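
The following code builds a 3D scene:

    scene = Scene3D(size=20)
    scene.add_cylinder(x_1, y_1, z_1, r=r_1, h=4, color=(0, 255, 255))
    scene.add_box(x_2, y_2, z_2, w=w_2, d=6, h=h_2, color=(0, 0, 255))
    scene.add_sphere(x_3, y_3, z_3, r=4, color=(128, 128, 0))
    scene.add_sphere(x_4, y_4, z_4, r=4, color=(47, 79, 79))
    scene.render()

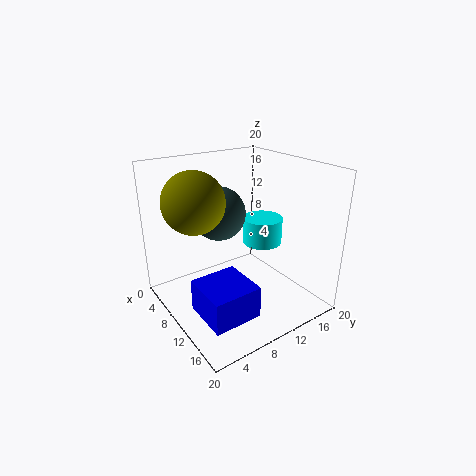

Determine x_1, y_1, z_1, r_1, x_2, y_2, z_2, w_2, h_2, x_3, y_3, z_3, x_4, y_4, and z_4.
x_1 = 8, y_1 = 16, z_1 = 7, r_1 = 3, x_2 = 13, y_2 = 1, z_2 = 4, w_2 = 6, h_2 = 4, x_3 = 9, y_3 = 4, z_3 = 16, x_4 = 5, y_4 = 10, z_4 = 12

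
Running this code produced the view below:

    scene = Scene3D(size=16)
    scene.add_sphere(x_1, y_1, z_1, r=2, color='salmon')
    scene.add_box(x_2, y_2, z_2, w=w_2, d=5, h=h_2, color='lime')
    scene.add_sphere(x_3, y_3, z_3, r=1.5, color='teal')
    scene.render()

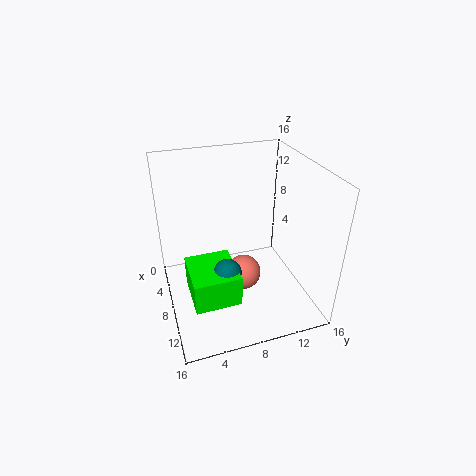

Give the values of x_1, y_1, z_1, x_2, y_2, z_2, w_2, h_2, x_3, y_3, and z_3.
x_1 = 8.5; y_1 = 8.5; z_1 = 3.5; x_2 = 7; y_2 = 2; z_2 = 2.5; w_2 = 5.5; h_2 = 3.5; x_3 = 10.5; y_3 = 6; z_3 = 5.5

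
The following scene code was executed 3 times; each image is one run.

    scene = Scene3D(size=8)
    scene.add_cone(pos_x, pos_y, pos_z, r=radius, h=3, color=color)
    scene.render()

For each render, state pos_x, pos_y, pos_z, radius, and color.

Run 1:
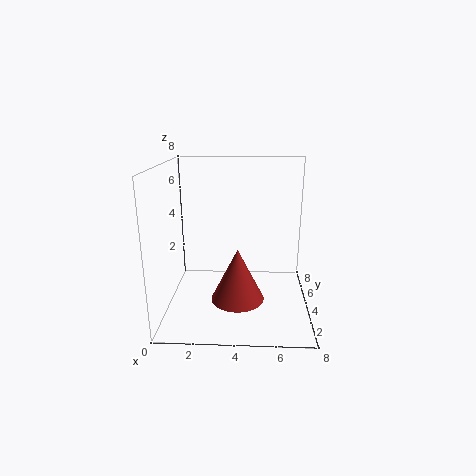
pos_x = 4, pos_y = 3.5, pos_z = 0.5, radius = 1.5, color = 'brown'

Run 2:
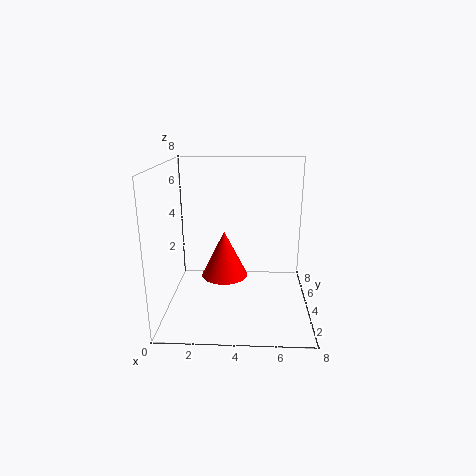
pos_x = 3, pos_y = 6.5, pos_z = 0.5, radius = 1.5, color = 'red'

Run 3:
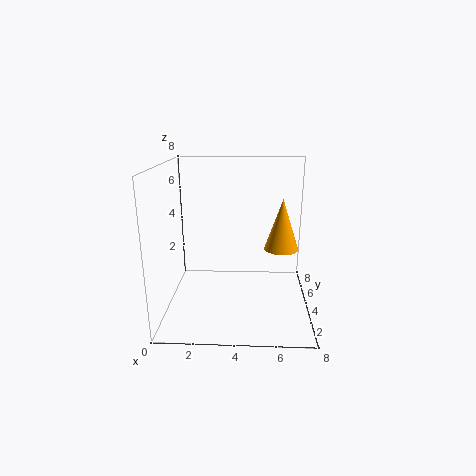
pos_x = 6.5, pos_y = 5, pos_z = 3, radius = 1, color = 'orange'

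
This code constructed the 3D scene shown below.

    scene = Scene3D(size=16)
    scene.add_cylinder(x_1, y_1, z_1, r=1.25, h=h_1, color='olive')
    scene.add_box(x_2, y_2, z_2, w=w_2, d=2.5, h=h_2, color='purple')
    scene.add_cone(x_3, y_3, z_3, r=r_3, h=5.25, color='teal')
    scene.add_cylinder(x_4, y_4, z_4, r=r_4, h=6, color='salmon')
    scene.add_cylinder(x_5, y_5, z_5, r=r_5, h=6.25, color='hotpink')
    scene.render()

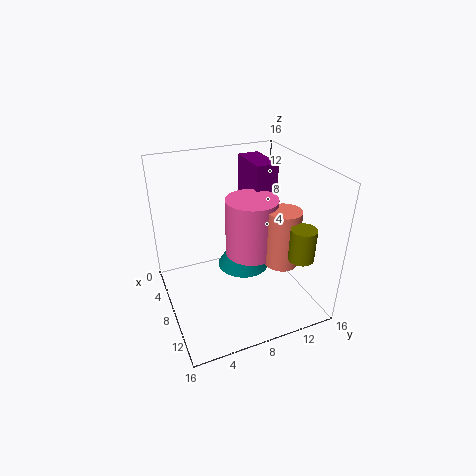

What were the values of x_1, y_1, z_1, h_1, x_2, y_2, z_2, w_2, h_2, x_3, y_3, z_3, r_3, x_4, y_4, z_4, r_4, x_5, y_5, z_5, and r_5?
x_1 = 14.75
y_1 = 11.75
z_1 = 8.5
h_1 = 3.25
x_2 = 2.75
y_2 = 10.25
z_2 = 11
w_2 = 5
h_2 = 4.75
x_3 = 4.5
y_3 = 10.25
z_3 = 1.75
r_3 = 3.25
x_4 = 12
y_4 = 11.25
z_4 = 6.5
r_4 = 1.75
x_5 = 9.25
y_5 = 9
z_5 = 6.75
r_5 = 2.75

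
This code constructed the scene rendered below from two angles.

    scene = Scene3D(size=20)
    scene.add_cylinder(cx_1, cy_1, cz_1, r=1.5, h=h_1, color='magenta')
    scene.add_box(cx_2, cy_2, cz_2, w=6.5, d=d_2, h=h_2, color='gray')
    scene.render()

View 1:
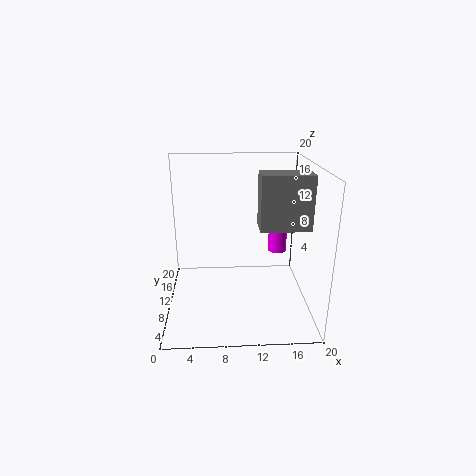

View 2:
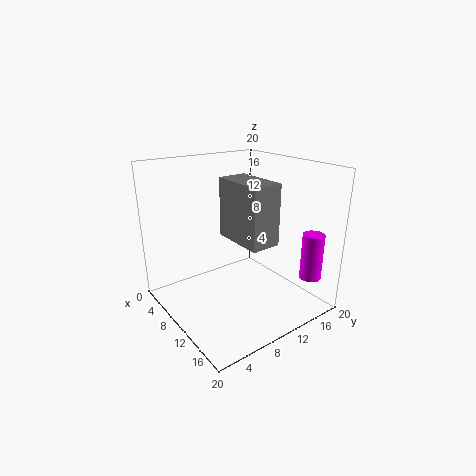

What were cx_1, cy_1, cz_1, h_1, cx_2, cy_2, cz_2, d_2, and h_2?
cx_1 = 17, cy_1 = 17.5, cz_1 = 4.5, h_1 = 6.5, cx_2 = 12.5, cy_2 = 5.5, cz_2 = 12.5, d_2 = 3.5, h_2 = 7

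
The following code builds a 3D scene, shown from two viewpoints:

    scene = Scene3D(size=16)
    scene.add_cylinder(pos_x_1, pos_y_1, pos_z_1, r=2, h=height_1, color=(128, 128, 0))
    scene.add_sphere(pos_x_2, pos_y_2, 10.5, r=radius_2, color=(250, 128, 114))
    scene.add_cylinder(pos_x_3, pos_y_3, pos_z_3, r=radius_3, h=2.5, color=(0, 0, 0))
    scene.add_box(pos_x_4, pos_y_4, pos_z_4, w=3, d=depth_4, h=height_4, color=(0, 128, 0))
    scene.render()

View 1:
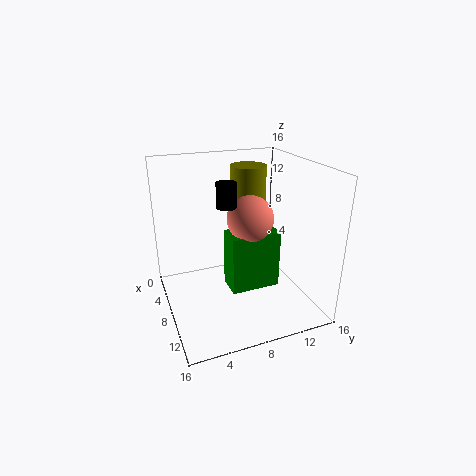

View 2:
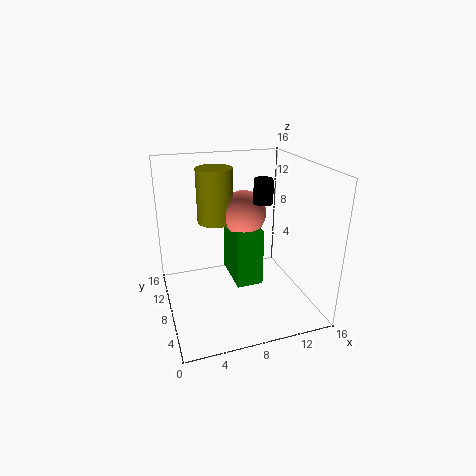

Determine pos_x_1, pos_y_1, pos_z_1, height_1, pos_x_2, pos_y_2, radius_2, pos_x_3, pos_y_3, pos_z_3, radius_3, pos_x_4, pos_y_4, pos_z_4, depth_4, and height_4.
pos_x_1 = 6, pos_y_1 = 10, pos_z_1 = 9.5, height_1 = 6, pos_x_2 = 9, pos_y_2 = 9, radius_2 = 2.5, pos_x_3 = 10, pos_y_3 = 6, pos_z_3 = 12.5, radius_3 = 1, pos_x_4 = 7.5, pos_y_4 = 6.5, pos_z_4 = 2.5, depth_4 = 5.5, height_4 = 6.5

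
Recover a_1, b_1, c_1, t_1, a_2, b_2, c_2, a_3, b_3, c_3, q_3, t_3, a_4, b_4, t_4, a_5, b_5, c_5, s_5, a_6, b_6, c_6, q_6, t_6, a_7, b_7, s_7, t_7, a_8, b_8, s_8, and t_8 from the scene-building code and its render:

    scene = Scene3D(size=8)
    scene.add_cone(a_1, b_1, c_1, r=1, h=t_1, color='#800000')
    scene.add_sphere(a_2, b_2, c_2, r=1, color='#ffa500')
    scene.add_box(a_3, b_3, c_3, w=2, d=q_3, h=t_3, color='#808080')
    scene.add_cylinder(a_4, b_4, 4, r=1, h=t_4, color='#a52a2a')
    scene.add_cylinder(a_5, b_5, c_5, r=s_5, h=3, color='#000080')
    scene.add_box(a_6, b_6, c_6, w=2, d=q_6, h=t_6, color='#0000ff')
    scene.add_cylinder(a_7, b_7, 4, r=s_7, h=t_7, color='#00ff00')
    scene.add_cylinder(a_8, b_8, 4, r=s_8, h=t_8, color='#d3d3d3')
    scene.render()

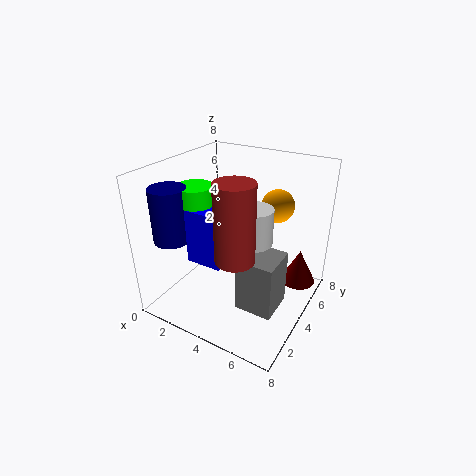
a_1 = 7
b_1 = 6
c_1 = 1
t_1 = 2
a_2 = 5
b_2 = 7
c_2 = 5
a_3 = 5
b_3 = 2
c_3 = 1
q_3 = 2
t_3 = 3
a_4 = 5
b_4 = 2
t_4 = 4
a_5 = 1
b_5 = 2
c_5 = 4
s_5 = 1
a_6 = 2
b_6 = 2
c_6 = 3
q_6 = 3
t_6 = 3
a_7 = 2
b_7 = 3
s_7 = 1
t_7 = 3
a_8 = 5
b_8 = 4
s_8 = 1
t_8 = 2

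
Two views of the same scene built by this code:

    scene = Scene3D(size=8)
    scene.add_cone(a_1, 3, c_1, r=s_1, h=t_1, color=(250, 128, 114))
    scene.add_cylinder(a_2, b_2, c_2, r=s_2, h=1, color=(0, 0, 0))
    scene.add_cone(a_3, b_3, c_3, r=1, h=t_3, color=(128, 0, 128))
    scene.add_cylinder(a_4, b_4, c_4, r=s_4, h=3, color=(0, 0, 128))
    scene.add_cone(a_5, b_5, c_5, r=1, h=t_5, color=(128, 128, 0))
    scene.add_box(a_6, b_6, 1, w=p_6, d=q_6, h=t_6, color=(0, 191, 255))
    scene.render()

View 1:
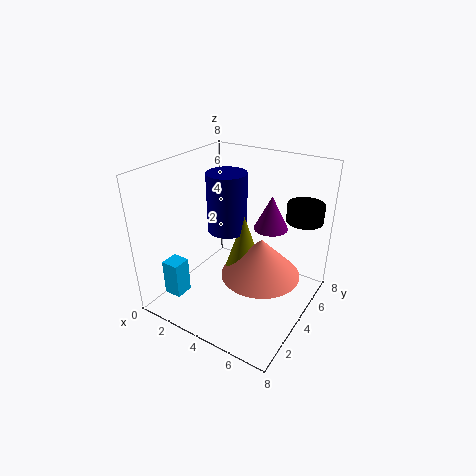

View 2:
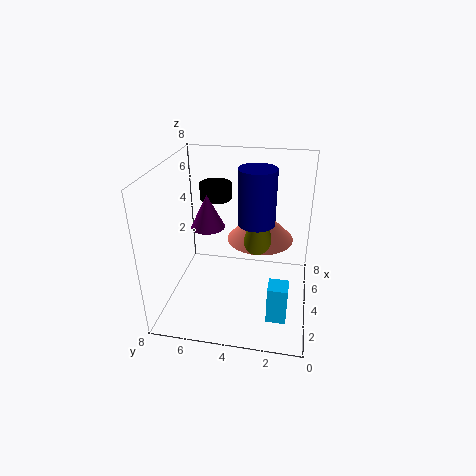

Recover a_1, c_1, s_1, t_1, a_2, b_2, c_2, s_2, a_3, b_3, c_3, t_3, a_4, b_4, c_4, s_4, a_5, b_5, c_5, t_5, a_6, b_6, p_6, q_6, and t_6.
a_1 = 6
c_1 = 3
s_1 = 2
t_1 = 2
a_2 = 7
b_2 = 6
c_2 = 5
s_2 = 1
a_3 = 5
b_3 = 6
c_3 = 4
t_3 = 2
a_4 = 4
b_4 = 3
c_4 = 5
s_4 = 1
a_5 = 5
b_5 = 3
c_5 = 3
t_5 = 3
a_6 = 1
b_6 = 1
p_6 = 1
q_6 = 1
t_6 = 2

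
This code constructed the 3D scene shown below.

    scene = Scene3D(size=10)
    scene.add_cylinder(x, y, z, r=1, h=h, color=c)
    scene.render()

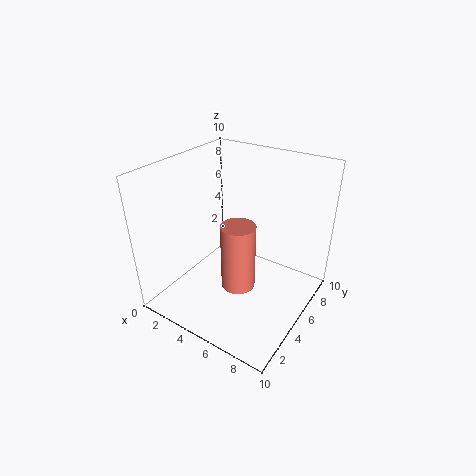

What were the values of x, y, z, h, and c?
x = 7
y = 2
z = 4
h = 4
c = 'salmon'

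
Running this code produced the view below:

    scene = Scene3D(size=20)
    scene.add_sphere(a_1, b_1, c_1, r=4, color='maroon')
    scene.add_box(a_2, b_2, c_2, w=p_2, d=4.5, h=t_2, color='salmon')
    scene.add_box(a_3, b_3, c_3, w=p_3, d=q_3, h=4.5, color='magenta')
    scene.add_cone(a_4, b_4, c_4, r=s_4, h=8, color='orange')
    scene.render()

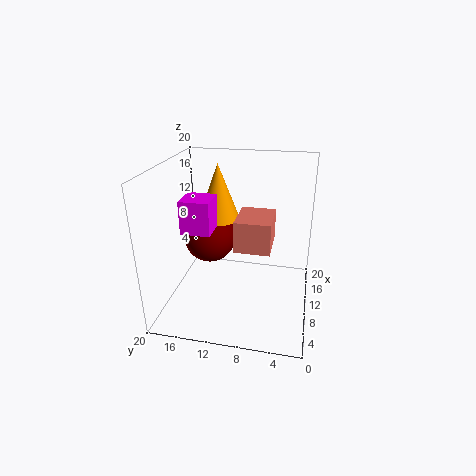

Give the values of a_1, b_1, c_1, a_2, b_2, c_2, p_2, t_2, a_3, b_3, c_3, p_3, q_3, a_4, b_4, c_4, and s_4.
a_1 = 14.5
b_1 = 15.5
c_1 = 7.5
a_2 = 5
b_2 = 5
c_2 = 10.5
p_2 = 5.5
t_2 = 4
a_3 = 6.5
b_3 = 13
c_3 = 11.5
p_3 = 4
q_3 = 4
a_4 = 13
b_4 = 13.5
c_4 = 11.5
s_4 = 3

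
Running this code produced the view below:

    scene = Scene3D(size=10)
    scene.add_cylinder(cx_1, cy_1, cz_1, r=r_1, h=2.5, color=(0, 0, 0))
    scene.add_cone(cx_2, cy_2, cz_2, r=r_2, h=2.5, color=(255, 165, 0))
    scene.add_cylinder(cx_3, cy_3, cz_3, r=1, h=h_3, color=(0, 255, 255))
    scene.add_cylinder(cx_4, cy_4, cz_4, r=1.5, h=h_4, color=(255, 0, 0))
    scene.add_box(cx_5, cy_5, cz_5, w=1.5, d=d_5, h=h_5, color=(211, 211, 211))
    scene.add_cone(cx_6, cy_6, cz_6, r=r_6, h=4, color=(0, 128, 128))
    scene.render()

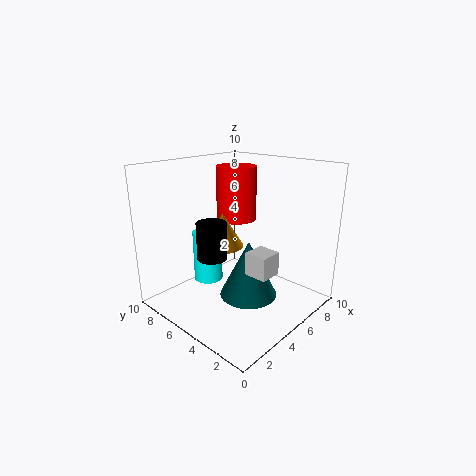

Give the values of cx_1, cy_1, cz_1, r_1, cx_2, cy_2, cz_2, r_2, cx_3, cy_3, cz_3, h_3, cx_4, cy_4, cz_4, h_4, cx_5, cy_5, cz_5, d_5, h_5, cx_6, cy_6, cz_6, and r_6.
cx_1 = 3; cy_1 = 5.5; cz_1 = 4; r_1 = 1; cx_2 = 5; cy_2 = 6.5; cz_2 = 4; r_2 = 1.5; cx_3 = 3.5; cy_3 = 6.5; cz_3 = 2; h_3 = 3.5; cx_4 = 7; cy_4 = 7; cz_4 = 5.5; h_4 = 4; cx_5 = 3.5; cy_5 = 1.5; cz_5 = 3.5; d_5 = 1.5; h_5 = 1.5; cx_6 = 5; cy_6 = 4; cz_6 = 1; r_6 = 2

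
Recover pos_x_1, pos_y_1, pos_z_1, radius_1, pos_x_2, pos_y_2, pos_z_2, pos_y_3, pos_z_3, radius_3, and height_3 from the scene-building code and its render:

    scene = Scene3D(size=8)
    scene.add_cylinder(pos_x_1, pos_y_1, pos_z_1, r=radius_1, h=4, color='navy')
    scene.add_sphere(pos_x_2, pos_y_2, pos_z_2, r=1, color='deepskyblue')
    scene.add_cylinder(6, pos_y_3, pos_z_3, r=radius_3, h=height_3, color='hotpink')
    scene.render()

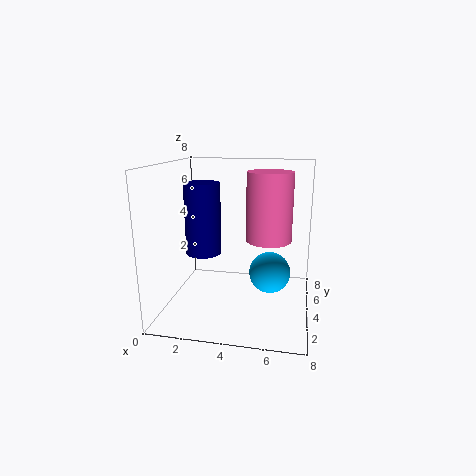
pos_x_1 = 2
pos_y_1 = 4
pos_z_1 = 3
radius_1 = 1
pos_x_2 = 6
pos_y_2 = 2
pos_z_2 = 3
pos_y_3 = 1
pos_z_3 = 5
radius_3 = 1
height_3 = 3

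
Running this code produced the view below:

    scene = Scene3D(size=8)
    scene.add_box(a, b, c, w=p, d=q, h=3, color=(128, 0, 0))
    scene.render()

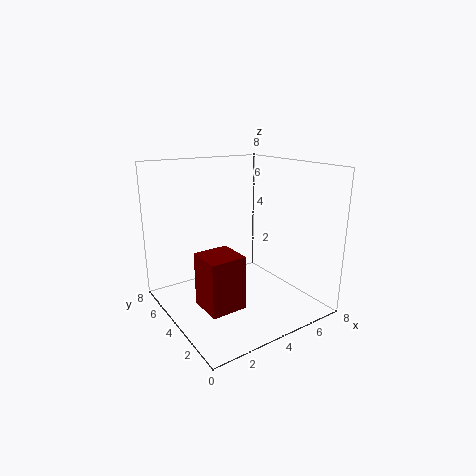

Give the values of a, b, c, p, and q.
a = 1.5, b = 2.5, c = 0.5, p = 2, q = 2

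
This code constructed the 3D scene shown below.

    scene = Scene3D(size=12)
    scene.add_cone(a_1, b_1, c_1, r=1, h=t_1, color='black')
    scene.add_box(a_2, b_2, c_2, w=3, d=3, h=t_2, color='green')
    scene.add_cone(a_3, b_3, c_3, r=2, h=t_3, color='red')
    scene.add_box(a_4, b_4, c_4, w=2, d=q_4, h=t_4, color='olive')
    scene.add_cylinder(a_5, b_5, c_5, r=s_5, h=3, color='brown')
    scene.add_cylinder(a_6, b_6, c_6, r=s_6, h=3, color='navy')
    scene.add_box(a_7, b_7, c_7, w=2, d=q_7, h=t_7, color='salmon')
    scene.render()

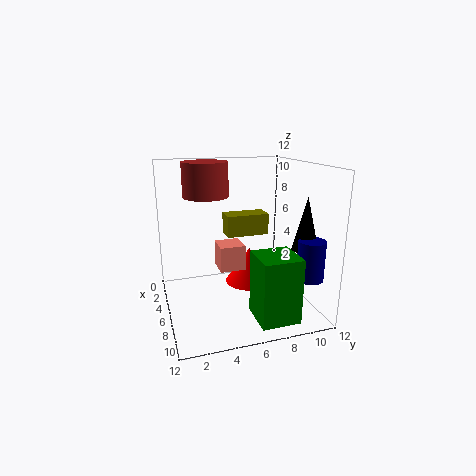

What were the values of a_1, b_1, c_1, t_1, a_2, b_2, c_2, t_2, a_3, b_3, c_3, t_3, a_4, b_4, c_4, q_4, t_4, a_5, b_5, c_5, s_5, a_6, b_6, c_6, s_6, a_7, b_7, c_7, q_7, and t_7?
a_1 = 10
b_1 = 10
c_1 = 6
t_1 = 4
a_2 = 9
b_2 = 6
c_2 = 1
t_2 = 5
a_3 = 6
b_3 = 7
c_3 = 2
t_3 = 3
a_4 = 1
b_4 = 6
c_4 = 5
q_4 = 4
t_4 = 2
a_5 = 3
b_5 = 4
c_5 = 9
s_5 = 2
a_6 = 11
b_6 = 10
c_6 = 4
s_6 = 1
a_7 = 6
b_7 = 4
c_7 = 4
q_7 = 2
t_7 = 2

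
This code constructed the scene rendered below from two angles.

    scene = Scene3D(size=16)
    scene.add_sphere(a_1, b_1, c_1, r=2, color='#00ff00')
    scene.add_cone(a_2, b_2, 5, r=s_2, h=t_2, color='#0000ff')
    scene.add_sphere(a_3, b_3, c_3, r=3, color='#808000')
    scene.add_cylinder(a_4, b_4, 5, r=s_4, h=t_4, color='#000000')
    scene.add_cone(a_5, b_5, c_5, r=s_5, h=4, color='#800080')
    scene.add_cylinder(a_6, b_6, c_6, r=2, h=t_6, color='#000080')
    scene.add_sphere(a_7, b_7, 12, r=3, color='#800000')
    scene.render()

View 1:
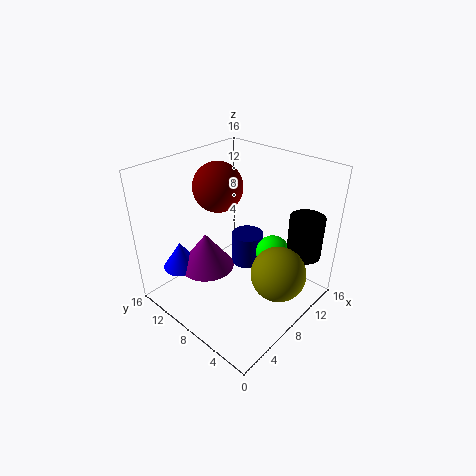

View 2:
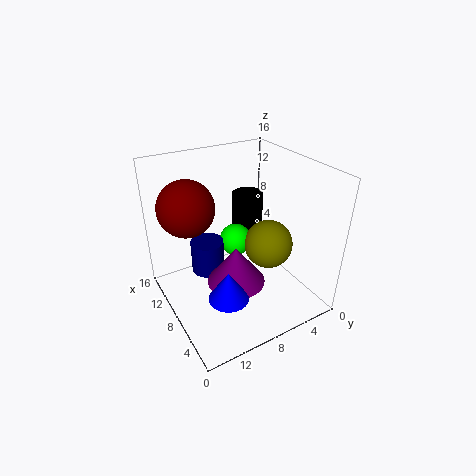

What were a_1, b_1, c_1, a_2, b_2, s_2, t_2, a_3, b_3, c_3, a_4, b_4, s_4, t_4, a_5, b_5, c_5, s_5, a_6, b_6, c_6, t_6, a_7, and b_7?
a_1 = 12, b_1 = 6, c_1 = 5, a_2 = 3, b_2 = 12, s_2 = 2, t_2 = 3, a_3 = 9, b_3 = 3, c_3 = 5, a_4 = 14, b_4 = 3, s_4 = 2, t_4 = 5, a_5 = 5, b_5 = 10, c_5 = 5, s_5 = 3, a_6 = 12, b_6 = 10, c_6 = 2, t_6 = 4, a_7 = 10, b_7 = 13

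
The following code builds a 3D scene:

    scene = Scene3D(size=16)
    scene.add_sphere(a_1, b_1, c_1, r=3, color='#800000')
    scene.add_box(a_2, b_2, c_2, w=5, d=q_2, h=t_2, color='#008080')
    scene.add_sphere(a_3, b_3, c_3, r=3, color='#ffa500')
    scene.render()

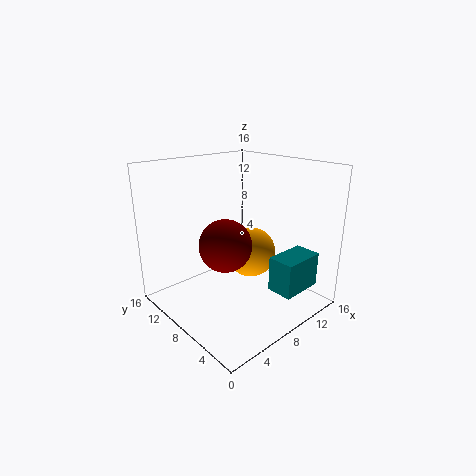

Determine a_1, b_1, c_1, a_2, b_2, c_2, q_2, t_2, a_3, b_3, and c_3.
a_1 = 7; b_1 = 9; c_1 = 7; a_2 = 10; b_2 = 2; c_2 = 2; q_2 = 3; t_2 = 4; a_3 = 11; b_3 = 9; c_3 = 5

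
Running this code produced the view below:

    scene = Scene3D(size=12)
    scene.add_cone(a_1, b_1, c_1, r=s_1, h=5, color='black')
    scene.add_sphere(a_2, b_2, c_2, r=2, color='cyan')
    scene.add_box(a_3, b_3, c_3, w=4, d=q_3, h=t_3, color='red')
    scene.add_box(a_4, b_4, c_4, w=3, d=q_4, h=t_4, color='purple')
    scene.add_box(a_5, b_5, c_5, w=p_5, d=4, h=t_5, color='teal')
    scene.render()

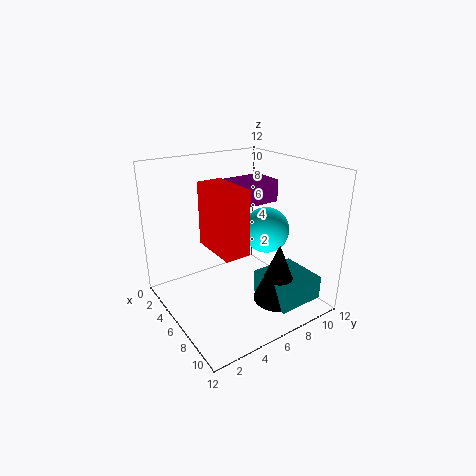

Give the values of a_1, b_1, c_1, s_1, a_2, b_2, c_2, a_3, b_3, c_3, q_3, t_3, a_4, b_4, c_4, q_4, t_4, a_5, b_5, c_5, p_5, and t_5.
a_1 = 9; b_1 = 8; c_1 = 1; s_1 = 2; a_2 = 6; b_2 = 9; c_2 = 6; a_3 = 5; b_3 = 3; c_3 = 6; q_3 = 2; t_3 = 5; a_4 = 2; b_4 = 7; c_4 = 8; q_4 = 4; t_4 = 2; a_5 = 7; b_5 = 7; c_5 = 1; p_5 = 4; t_5 = 2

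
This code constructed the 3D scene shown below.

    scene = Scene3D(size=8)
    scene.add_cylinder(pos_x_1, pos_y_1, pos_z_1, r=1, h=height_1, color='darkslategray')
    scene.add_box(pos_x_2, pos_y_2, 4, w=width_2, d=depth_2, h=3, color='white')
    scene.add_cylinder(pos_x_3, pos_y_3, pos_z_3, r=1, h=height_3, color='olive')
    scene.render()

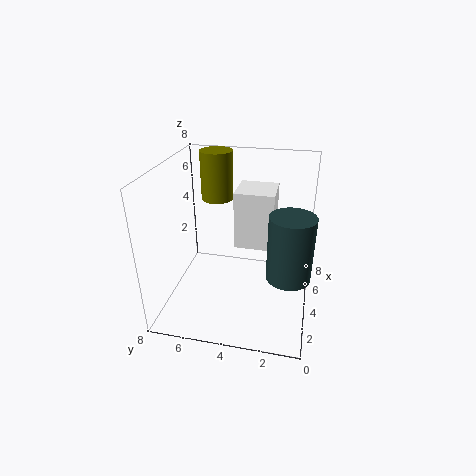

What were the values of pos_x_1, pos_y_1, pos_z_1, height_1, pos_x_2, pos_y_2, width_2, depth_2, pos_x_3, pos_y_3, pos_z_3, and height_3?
pos_x_1 = 1; pos_y_1 = 1; pos_z_1 = 4; height_1 = 3; pos_x_2 = 3; pos_y_2 = 2; width_2 = 2; depth_2 = 2; pos_x_3 = 7; pos_y_3 = 6; pos_z_3 = 5; height_3 = 3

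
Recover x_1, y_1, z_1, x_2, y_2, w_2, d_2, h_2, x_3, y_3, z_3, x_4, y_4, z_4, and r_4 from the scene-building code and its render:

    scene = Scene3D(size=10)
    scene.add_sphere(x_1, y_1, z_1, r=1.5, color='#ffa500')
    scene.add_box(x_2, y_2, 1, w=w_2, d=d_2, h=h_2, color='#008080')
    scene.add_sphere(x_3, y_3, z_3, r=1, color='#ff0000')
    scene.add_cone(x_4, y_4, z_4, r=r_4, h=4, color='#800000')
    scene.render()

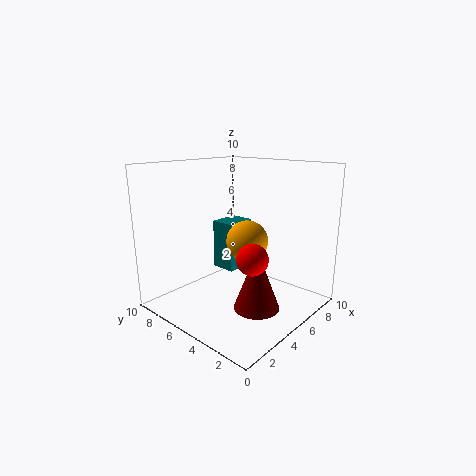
x_1 = 6
y_1 = 5
z_1 = 4.5
x_2 = 7
y_2 = 7.5
w_2 = 2.5
d_2 = 2
h_2 = 4
x_3 = 3.5
y_3 = 2.5
z_3 = 4.5
x_4 = 4
y_4 = 2.5
z_4 = 1
r_4 = 1.5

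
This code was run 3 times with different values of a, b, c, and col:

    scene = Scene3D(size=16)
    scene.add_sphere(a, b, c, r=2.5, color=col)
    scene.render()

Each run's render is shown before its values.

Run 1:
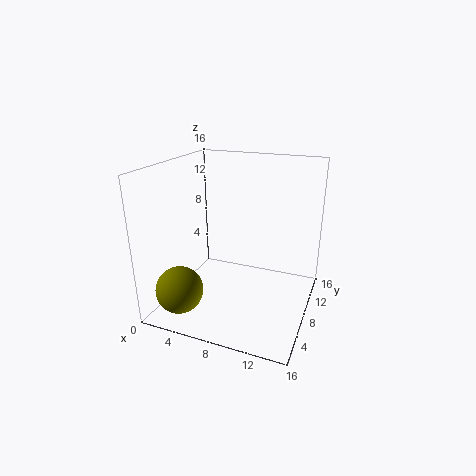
a = 3.5; b = 2.5; c = 3.5; col = 'olive'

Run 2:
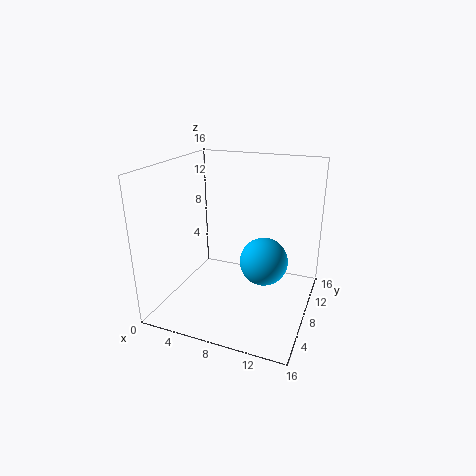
a = 11.5; b = 6.5; c = 6.5; col = 'deepskyblue'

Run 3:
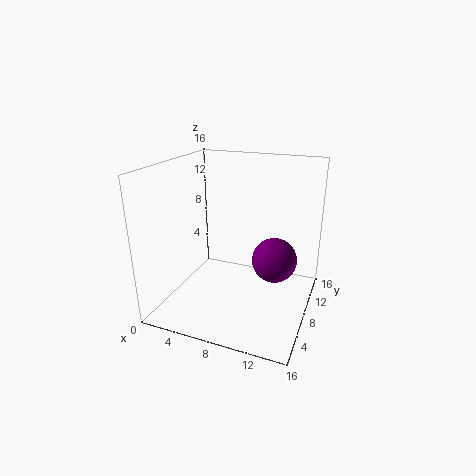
a = 12; b = 9; c = 5.5; col = 'purple'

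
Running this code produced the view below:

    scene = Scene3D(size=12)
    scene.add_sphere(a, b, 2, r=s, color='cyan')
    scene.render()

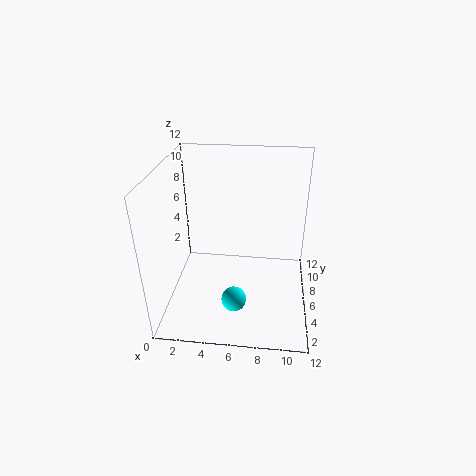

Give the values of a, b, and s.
a = 6
b = 3
s = 1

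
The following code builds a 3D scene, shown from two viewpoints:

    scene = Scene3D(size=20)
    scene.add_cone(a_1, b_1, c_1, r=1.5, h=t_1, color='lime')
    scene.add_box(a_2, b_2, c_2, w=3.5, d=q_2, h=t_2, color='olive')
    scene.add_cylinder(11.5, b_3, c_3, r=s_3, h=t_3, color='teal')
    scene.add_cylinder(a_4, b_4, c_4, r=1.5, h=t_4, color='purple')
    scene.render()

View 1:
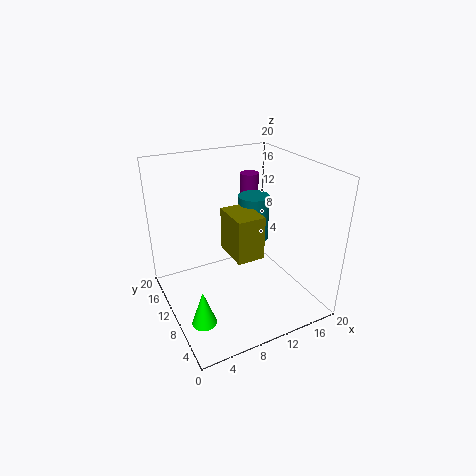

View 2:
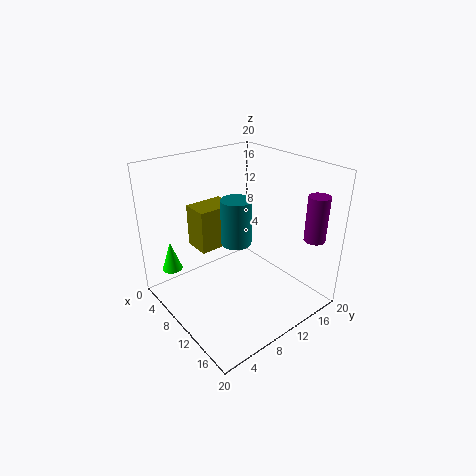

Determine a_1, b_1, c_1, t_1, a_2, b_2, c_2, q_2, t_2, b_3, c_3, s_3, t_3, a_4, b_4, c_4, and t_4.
a_1 = 2, b_1 = 3.5, c_1 = 3.5, t_1 = 4.5, a_2 = 7, b_2 = 4, c_2 = 10, q_2 = 5, t_2 = 5.5, b_3 = 8.5, c_3 = 10.5, s_3 = 2, t_3 = 6, a_4 = 16.5, b_4 = 18.5, c_4 = 9.5, t_4 = 6.5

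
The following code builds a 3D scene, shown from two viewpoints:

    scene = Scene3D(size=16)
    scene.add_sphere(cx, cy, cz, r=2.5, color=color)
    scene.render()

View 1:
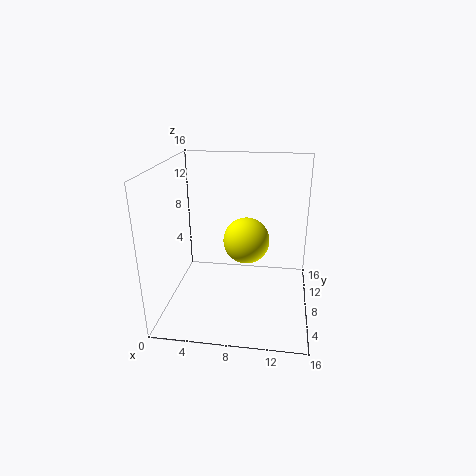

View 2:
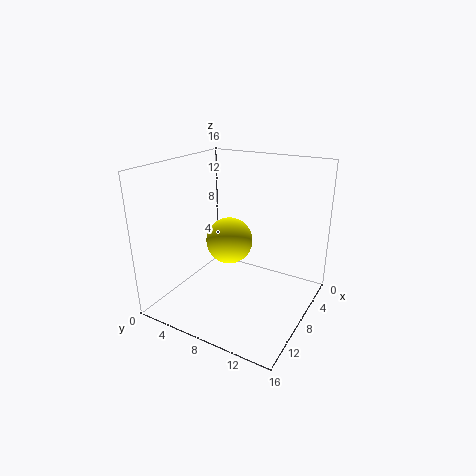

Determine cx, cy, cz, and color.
cx = 9
cy = 7.5
cz = 8
color = 'yellow'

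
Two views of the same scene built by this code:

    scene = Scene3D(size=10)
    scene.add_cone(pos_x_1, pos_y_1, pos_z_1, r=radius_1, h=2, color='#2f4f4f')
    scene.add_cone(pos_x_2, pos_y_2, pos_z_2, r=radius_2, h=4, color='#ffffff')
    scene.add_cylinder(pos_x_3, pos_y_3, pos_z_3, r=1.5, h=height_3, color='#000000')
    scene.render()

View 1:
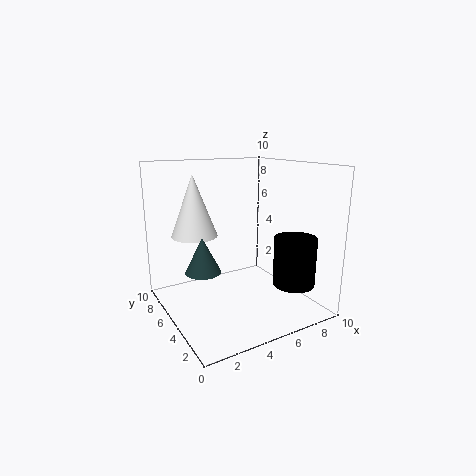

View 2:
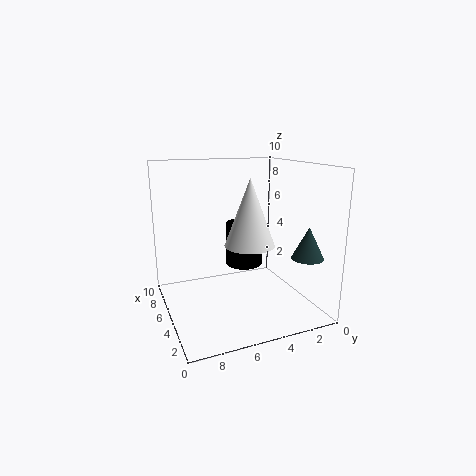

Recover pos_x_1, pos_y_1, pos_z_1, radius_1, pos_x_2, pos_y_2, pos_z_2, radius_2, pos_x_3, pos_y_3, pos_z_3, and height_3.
pos_x_1 = 1, pos_y_1 = 2, pos_z_1 = 4.5, radius_1 = 1, pos_x_2 = 2, pos_y_2 = 5.5, pos_z_2 = 5.5, radius_2 = 1.5, pos_x_3 = 8.5, pos_y_3 = 3, pos_z_3 = 1.5, height_3 = 3.5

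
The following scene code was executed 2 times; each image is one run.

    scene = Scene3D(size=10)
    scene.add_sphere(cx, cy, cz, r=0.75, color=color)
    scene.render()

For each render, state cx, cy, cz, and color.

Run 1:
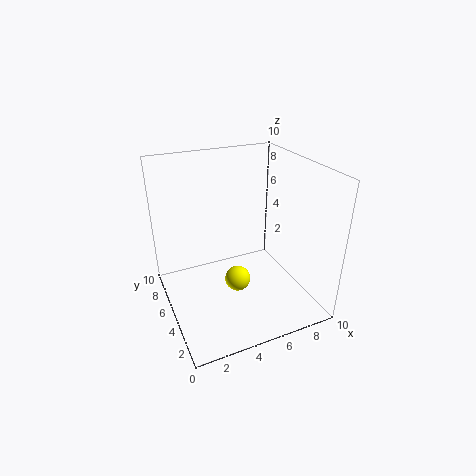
cx = 3.5
cy = 1.75
cz = 4.25
color = 'yellow'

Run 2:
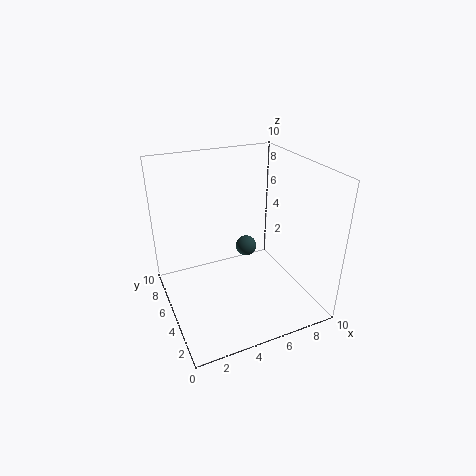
cx = 6
cy = 5.75
cz = 3.75
color = 'darkslategray'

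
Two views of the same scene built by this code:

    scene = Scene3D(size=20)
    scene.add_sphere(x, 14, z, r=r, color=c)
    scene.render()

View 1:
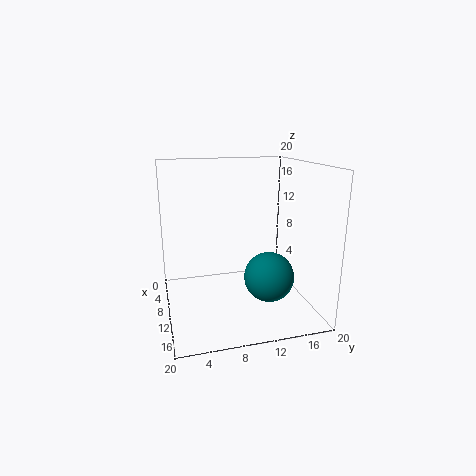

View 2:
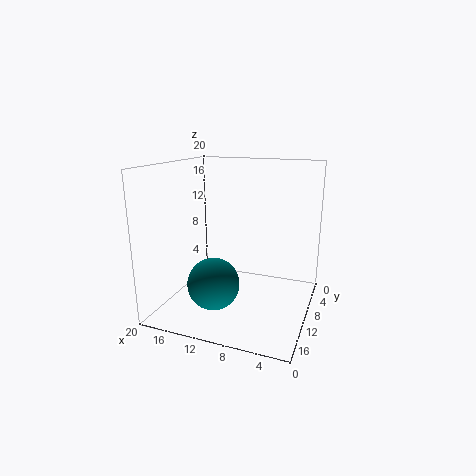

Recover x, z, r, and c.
x = 12; z = 4.5; r = 3.5; c = 'teal'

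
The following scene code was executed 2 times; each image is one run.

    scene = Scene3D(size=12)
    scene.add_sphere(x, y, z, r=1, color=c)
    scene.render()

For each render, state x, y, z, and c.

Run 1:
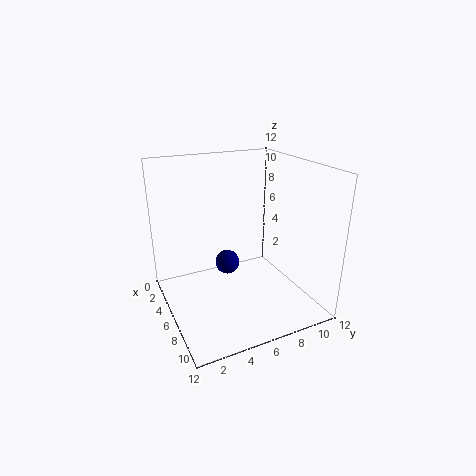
x = 6; y = 5; z = 4; c = 'navy'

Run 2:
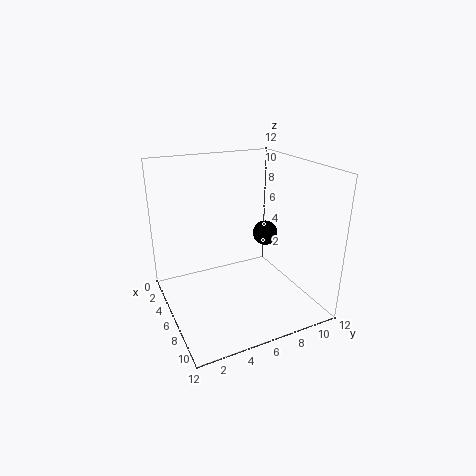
x = 7; y = 8; z = 6.5; c = 'black'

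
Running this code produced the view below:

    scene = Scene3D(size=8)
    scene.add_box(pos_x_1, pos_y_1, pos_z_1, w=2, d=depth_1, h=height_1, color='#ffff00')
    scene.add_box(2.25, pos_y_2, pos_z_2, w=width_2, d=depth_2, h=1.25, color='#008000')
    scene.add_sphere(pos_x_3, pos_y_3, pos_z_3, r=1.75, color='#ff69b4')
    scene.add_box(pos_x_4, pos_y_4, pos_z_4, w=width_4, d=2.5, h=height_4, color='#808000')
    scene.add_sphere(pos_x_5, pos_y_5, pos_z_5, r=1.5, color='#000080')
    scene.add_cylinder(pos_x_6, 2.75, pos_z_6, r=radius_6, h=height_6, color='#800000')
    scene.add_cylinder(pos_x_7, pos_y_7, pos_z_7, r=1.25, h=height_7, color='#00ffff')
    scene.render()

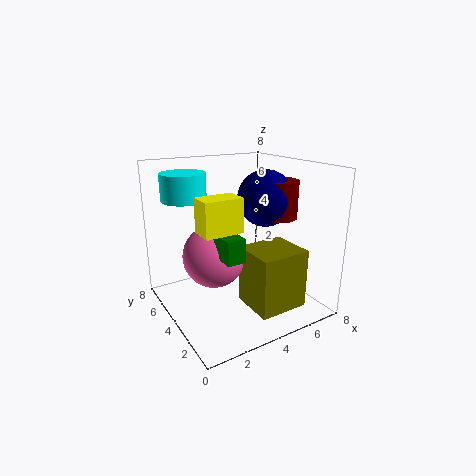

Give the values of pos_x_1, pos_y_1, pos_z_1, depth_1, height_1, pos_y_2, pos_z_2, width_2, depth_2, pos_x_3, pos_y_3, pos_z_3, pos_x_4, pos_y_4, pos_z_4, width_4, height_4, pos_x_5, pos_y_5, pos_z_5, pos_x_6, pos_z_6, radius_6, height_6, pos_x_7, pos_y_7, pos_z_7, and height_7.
pos_x_1 = 1.25, pos_y_1 = 2.25, pos_z_1 = 5, depth_1 = 1.25, height_1 = 1.75, pos_y_2 = 2, pos_z_2 = 3.5, width_2 = 1, depth_2 = 1.75, pos_x_3 = 2.75, pos_y_3 = 4.5, pos_z_3 = 3, pos_x_4 = 3.75, pos_y_4 = 1, pos_z_4 = 0.5, width_4 = 2.75, height_4 = 3.25, pos_x_5 = 5.25, pos_y_5 = 3.25, pos_z_5 = 6.25, pos_x_6 = 5.75, pos_z_6 = 5.25, radius_6 = 1, height_6 = 2, pos_x_7 = 1.75, pos_y_7 = 6, pos_z_7 = 6, height_7 = 1.5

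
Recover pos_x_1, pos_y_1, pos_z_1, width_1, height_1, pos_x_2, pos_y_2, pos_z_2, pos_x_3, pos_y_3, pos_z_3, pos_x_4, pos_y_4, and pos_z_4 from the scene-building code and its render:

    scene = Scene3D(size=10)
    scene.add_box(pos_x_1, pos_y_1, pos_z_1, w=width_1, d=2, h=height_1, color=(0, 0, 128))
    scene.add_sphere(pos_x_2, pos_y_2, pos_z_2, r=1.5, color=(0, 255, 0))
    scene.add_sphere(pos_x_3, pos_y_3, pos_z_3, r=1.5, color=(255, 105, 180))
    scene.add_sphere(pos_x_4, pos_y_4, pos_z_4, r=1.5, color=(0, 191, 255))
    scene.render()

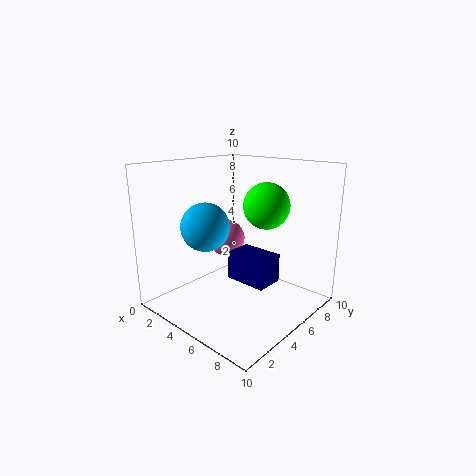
pos_x_1 = 4.5, pos_y_1 = 4.5, pos_z_1 = 2, width_1 = 3, height_1 = 2, pos_x_2 = 7, pos_y_2 = 5.5, pos_z_2 = 7.5, pos_x_3 = 1.5, pos_y_3 = 7.5, pos_z_3 = 3.5, pos_x_4 = 5, pos_y_4 = 2, pos_z_4 = 6.5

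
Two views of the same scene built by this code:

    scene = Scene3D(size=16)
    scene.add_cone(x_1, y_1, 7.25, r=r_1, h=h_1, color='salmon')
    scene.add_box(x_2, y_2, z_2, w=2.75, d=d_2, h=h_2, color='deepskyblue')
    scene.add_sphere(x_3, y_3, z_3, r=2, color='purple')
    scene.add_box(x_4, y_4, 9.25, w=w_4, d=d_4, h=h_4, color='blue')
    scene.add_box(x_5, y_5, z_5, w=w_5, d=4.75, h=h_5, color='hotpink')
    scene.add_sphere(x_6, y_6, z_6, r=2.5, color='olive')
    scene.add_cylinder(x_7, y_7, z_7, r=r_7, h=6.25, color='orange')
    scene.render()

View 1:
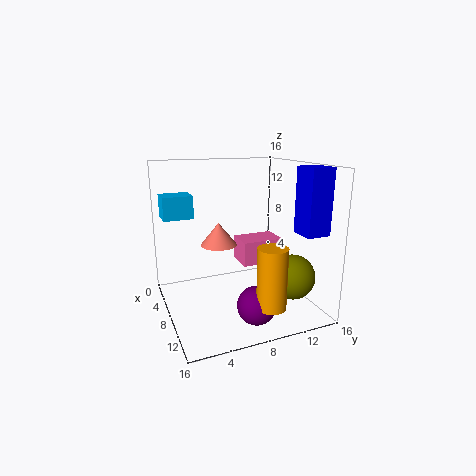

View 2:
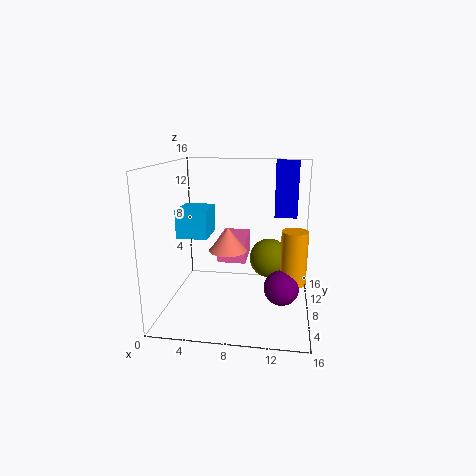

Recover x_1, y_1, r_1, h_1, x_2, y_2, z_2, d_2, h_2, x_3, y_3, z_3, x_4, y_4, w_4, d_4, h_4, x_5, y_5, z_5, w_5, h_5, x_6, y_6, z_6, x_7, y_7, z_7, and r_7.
x_1 = 7.25; y_1 = 6; r_1 = 2; h_1 = 2.5; x_2 = 3.75; y_2 = 0.25; z_2 = 10.25; d_2 = 3.25; h_2 = 2.5; x_3 = 13; y_3 = 8; z_3 = 2.25; x_4 = 11.75; y_4 = 12.75; w_4 = 2.75; d_4 = 2.5; h_4 = 6.75; x_5 = 5.5; y_5 = 8.5; z_5 = 4.75; w_5 = 3.25; h_5 = 2.75; x_6 = 11.25; y_6 = 13.25; z_6 = 3.75; x_7 = 14.25; y_7 = 9; z_7 = 2.5; r_7 = 1.5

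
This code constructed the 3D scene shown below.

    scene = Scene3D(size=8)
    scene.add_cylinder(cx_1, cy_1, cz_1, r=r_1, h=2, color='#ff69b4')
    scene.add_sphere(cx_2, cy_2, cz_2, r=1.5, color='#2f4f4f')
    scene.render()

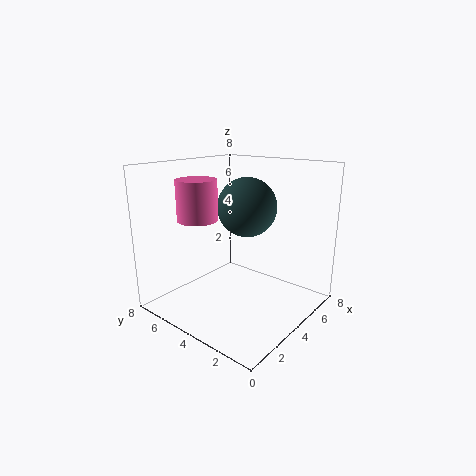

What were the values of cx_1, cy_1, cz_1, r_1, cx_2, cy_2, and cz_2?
cx_1 = 1.5, cy_1 = 4.5, cz_1 = 5.5, r_1 = 1, cx_2 = 3.5, cy_2 = 3, cz_2 = 6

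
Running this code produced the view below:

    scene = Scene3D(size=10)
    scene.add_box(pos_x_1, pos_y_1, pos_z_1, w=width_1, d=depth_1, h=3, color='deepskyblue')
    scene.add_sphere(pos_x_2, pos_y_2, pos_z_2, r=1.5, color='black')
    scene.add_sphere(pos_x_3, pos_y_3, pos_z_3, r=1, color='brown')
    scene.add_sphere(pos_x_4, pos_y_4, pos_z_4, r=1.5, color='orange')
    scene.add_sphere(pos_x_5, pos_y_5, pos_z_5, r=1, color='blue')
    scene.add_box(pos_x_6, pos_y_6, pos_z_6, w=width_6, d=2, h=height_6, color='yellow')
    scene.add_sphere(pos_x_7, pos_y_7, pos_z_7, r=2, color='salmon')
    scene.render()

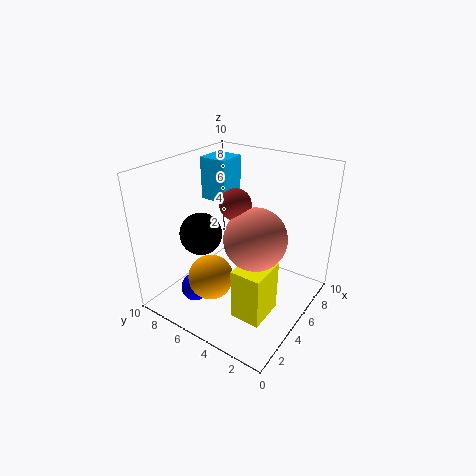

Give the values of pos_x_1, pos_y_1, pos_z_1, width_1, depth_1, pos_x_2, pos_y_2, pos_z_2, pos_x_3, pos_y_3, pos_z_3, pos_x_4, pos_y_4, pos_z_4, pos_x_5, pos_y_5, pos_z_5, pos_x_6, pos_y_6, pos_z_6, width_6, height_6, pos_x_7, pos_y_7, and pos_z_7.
pos_x_1 = 5.5; pos_y_1 = 6.5; pos_z_1 = 7; width_1 = 2; depth_1 = 2; pos_x_2 = 4; pos_y_2 = 7.5; pos_z_2 = 5; pos_x_3 = 4; pos_y_3 = 4.5; pos_z_3 = 8; pos_x_4 = 2.5; pos_y_4 = 5.5; pos_z_4 = 3; pos_x_5 = 2.5; pos_y_5 = 7; pos_z_5 = 1.5; pos_x_6 = 2; pos_y_6 = 1.5; pos_z_6 = 1; width_6 = 2.5; height_6 = 3.5; pos_x_7 = 4; pos_y_7 = 3; pos_z_7 = 6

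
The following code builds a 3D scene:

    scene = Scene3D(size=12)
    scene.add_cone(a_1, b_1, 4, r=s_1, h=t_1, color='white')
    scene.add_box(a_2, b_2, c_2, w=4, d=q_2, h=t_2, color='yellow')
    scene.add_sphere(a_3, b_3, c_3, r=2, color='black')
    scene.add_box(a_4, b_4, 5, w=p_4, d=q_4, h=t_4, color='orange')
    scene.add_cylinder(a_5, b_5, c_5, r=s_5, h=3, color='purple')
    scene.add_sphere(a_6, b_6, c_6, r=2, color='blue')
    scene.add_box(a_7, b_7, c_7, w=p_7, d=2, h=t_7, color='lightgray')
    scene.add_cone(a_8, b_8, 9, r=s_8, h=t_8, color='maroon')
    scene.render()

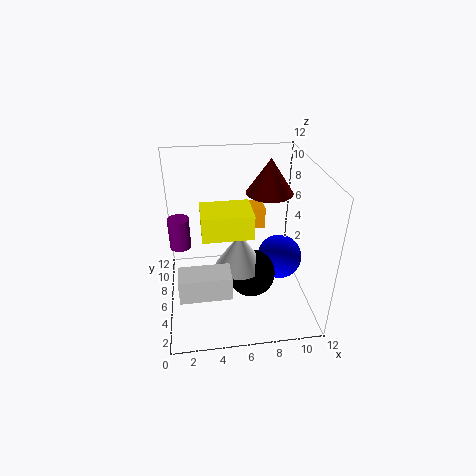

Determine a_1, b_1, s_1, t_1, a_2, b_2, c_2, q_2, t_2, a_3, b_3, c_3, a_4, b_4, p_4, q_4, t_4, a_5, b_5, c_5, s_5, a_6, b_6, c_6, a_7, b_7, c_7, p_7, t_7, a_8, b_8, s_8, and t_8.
a_1 = 6; b_1 = 5; s_1 = 2; t_1 = 3; a_2 = 3; b_2 = 4; c_2 = 7; q_2 = 3; t_2 = 2; a_3 = 7; b_3 = 5; c_3 = 3; a_4 = 7; b_4 = 9; p_4 = 2; q_4 = 2; t_4 = 2; a_5 = 1; b_5 = 10; c_5 = 3; s_5 = 1; a_6 = 10; b_6 = 7; c_6 = 3; a_7 = 1; b_7 = 2; c_7 = 3; p_7 = 4; t_7 = 2; a_8 = 9; b_8 = 8; s_8 = 2; t_8 = 3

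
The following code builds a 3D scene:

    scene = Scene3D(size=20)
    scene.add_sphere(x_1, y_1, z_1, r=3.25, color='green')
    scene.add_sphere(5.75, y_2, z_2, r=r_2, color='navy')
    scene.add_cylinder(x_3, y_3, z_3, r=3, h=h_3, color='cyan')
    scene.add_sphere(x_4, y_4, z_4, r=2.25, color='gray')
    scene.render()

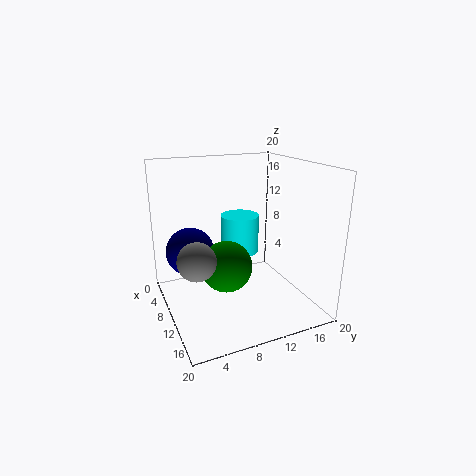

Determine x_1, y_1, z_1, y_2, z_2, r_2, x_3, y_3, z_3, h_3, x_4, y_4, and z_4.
x_1 = 13.75, y_1 = 6.75, z_1 = 8, y_2 = 4.25, z_2 = 7.25, r_2 = 3.5, x_3 = 4, y_3 = 13, z_3 = 5.25, h_3 = 6, x_4 = 16, y_4 = 2.25, z_4 = 10.5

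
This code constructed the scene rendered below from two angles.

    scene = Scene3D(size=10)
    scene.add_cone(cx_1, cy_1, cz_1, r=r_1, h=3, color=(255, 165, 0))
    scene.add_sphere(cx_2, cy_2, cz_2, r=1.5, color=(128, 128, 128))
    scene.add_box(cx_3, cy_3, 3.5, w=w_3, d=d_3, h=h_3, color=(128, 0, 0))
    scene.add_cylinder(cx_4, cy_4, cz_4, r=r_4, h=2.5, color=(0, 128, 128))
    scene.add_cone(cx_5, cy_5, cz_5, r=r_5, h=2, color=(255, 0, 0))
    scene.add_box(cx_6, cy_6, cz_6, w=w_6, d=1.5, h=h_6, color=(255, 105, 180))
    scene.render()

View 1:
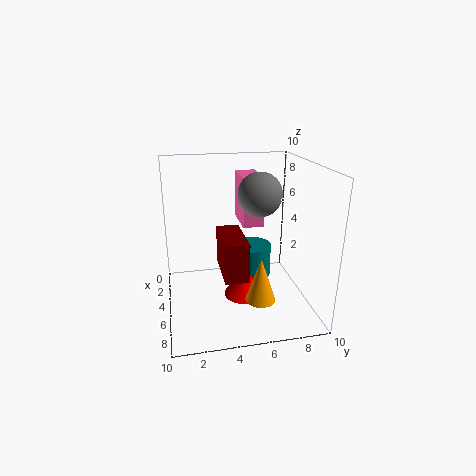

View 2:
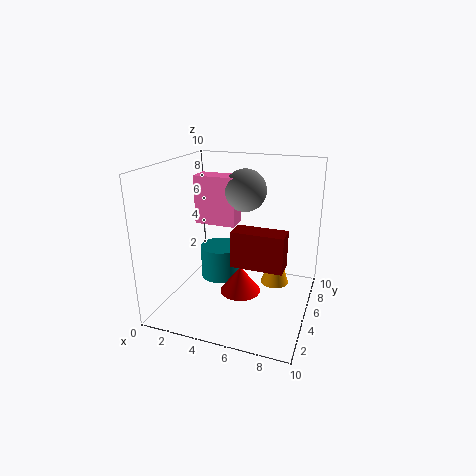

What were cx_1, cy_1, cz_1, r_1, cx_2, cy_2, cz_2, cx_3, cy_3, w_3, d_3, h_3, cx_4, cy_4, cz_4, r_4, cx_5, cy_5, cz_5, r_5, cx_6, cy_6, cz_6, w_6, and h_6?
cx_1 = 7.5
cy_1 = 6
cz_1 = 1.5
r_1 = 1
cx_2 = 5
cy_2 = 6.5
cz_2 = 8
cx_3 = 5
cy_3 = 3.5
w_3 = 3.5
d_3 = 1.5
h_3 = 2.5
cx_4 = 3
cy_4 = 6.5
cz_4 = 1
r_4 = 1.5
cx_5 = 5
cy_5 = 5.5
cz_5 = 0.5
r_5 = 1.5
cx_6 = 1.5
cy_6 = 5.5
cz_6 = 5.5
w_6 = 3
h_6 = 3.5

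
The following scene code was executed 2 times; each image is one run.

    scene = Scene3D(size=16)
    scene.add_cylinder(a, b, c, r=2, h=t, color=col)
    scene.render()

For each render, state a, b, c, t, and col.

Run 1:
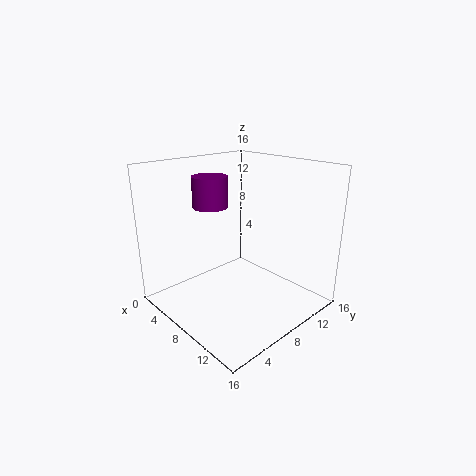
a = 4.5, b = 7, c = 11, t = 3.5, col = 'purple'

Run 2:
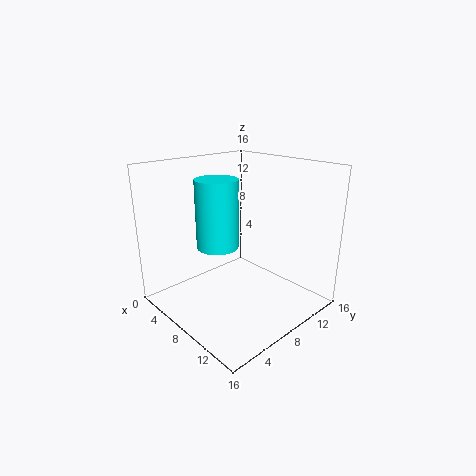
a = 10, b = 3.5, c = 9, t = 6.5, col = 'cyan'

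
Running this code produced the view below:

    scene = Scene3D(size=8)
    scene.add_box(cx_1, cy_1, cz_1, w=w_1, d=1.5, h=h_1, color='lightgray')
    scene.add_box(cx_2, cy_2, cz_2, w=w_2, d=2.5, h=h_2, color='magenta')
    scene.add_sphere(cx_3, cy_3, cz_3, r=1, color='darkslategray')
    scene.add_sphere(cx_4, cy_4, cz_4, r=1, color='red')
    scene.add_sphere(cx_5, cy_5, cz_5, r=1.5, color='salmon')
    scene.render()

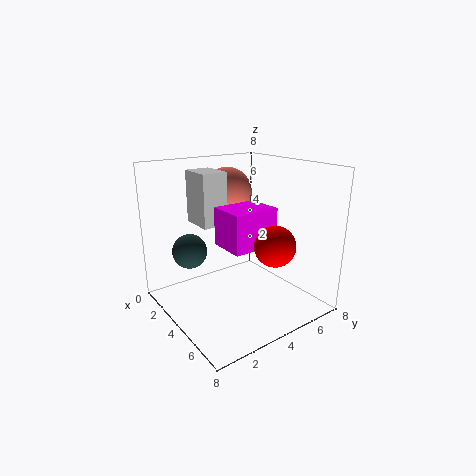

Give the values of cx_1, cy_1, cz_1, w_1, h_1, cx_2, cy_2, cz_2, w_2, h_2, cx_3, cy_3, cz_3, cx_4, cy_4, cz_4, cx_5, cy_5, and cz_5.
cx_1 = 1; cy_1 = 2.5; cz_1 = 4.5; w_1 = 2; h_1 = 3; cx_2 = 4; cy_2 = 2.5; cz_2 = 4; w_2 = 2; h_2 = 2; cx_3 = 2; cy_3 = 2; cz_3 = 3; cx_4 = 7; cy_4 = 4; cz_4 = 4.5; cx_5 = 1.5; cy_5 = 5; cz_5 = 6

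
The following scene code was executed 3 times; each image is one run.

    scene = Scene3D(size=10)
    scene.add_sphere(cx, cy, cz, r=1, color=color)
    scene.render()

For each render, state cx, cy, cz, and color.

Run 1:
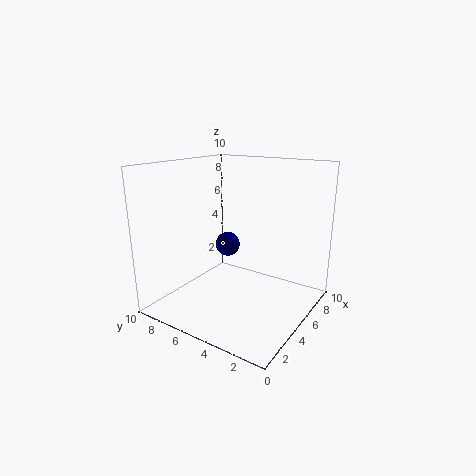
cx = 8, cy = 8, cz = 3, color = 'navy'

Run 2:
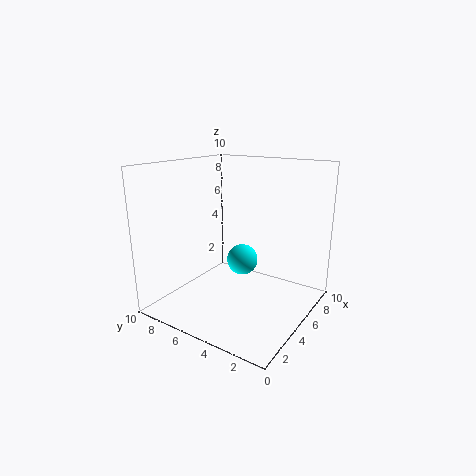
cx = 4, cy = 4, cz = 4, color = 'cyan'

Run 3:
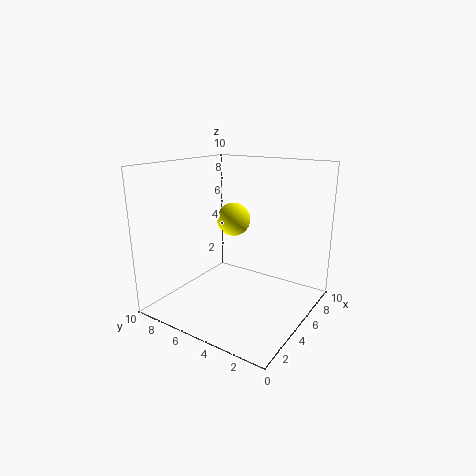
cx = 3, cy = 4, cz = 7, color = 'yellow'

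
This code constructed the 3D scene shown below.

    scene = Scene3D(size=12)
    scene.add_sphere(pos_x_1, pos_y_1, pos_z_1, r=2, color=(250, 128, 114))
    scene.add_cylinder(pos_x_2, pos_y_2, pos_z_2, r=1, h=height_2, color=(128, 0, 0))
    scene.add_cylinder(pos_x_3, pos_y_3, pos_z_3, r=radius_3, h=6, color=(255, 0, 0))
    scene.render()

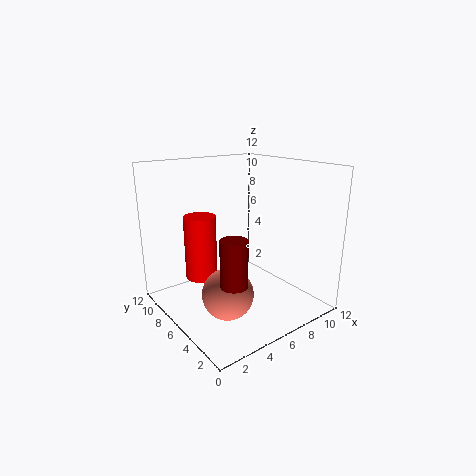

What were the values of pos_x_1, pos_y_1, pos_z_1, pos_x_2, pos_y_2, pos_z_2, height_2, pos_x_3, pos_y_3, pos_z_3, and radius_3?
pos_x_1 = 3.5, pos_y_1 = 4, pos_z_1 = 2.5, pos_x_2 = 3, pos_y_2 = 2.5, pos_z_2 = 4, height_2 = 3.5, pos_x_3 = 5, pos_y_3 = 10.5, pos_z_3 = 1, radius_3 = 1.5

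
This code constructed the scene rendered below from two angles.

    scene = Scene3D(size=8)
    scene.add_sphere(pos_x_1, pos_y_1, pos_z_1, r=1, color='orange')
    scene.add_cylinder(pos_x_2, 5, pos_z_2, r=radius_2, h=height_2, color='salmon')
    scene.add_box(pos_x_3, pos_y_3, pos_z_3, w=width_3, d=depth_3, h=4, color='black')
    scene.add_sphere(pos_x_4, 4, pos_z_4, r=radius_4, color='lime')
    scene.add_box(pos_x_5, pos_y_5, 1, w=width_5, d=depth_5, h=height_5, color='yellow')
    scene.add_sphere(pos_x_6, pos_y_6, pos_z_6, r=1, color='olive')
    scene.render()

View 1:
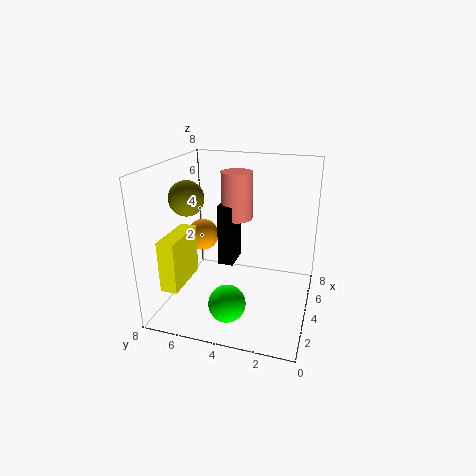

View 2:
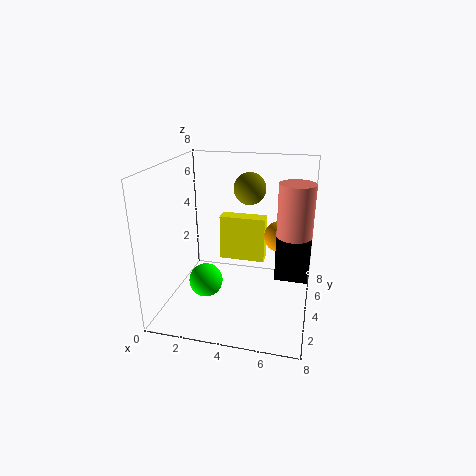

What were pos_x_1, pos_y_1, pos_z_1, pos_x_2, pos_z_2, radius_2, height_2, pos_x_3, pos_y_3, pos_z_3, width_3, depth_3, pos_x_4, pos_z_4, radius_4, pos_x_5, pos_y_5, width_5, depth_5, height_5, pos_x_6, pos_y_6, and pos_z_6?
pos_x_1 = 6, pos_y_1 = 7, pos_z_1 = 3, pos_x_2 = 7, pos_z_2 = 4, radius_2 = 1, height_2 = 3, pos_x_3 = 6, pos_y_3 = 5, pos_z_3 = 1, width_3 = 2, depth_3 = 1, pos_x_4 = 2, pos_z_4 = 1, radius_4 = 1, pos_x_5 = 2, pos_y_5 = 7, width_5 = 3, depth_5 = 1, height_5 = 3, pos_x_6 = 4, pos_y_6 = 7, pos_z_6 = 6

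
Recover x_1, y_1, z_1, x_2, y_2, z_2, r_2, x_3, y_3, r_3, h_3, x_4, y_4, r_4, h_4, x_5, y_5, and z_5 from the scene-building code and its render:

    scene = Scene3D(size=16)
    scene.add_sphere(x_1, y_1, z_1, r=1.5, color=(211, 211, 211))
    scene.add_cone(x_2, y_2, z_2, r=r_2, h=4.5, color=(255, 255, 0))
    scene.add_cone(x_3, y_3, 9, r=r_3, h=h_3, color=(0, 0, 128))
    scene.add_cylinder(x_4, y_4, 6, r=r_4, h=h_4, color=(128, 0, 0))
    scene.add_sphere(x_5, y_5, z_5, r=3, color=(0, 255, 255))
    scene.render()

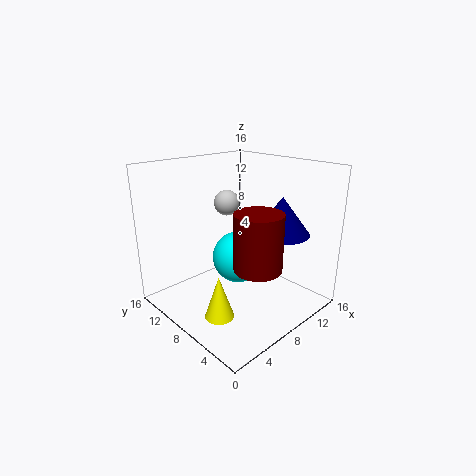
x_1 = 9.5; y_1 = 11.5; z_1 = 11; x_2 = 3; y_2 = 5.5; z_2 = 1.5; r_2 = 1.5; x_3 = 10.5; y_3 = 4; r_3 = 3; h_3 = 4; x_4 = 7; y_4 = 4; r_4 = 2.5; h_4 = 6; x_5 = 9; y_5 = 9; z_5 = 5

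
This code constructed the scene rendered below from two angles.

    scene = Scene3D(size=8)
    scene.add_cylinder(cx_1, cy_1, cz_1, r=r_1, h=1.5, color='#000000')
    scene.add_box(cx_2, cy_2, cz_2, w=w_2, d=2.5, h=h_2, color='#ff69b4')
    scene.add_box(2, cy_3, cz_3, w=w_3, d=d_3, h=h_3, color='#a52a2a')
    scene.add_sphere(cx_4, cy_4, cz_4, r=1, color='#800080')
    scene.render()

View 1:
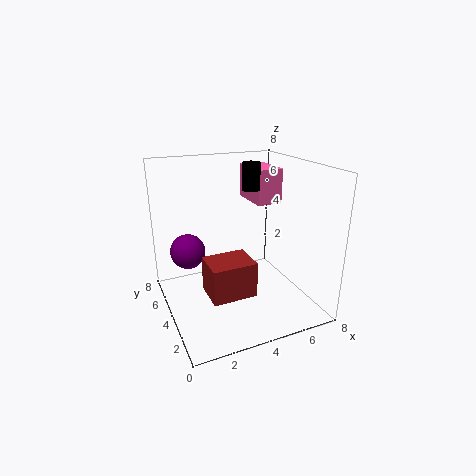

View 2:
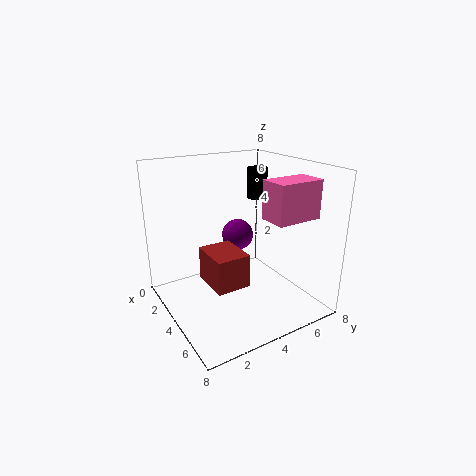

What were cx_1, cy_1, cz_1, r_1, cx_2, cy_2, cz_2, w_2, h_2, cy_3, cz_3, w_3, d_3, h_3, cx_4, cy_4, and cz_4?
cx_1 = 5
cy_1 = 4.5
cz_1 = 6.5
r_1 = 0.5
cx_2 = 5.5
cy_2 = 4.5
cz_2 = 5.5
w_2 = 1.5
h_2 = 2
cy_3 = 2.5
cz_3 = 1
w_3 = 2.5
d_3 = 2
h_3 = 2
cx_4 = 1.5
cy_4 = 5.5
cz_4 = 3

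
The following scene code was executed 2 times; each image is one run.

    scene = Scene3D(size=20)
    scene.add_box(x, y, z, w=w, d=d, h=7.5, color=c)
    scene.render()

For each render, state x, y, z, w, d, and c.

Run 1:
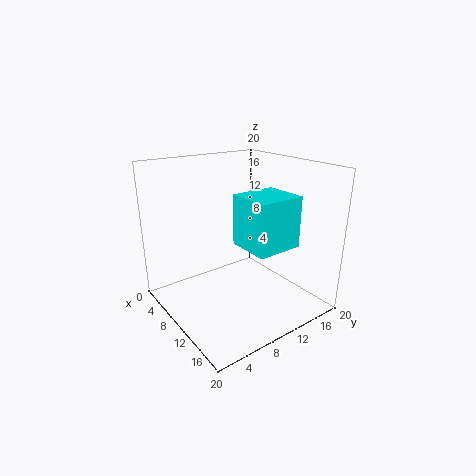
x = 7.5, y = 11, z = 8, w = 6.5, d = 7, c = 'cyan'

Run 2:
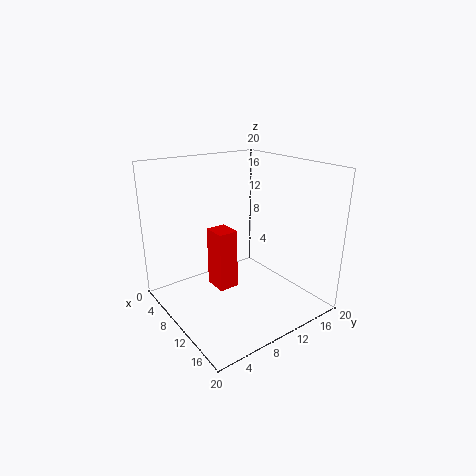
x = 11, y = 4.5, z = 5.5, w = 3, d = 2.5, c = 'red'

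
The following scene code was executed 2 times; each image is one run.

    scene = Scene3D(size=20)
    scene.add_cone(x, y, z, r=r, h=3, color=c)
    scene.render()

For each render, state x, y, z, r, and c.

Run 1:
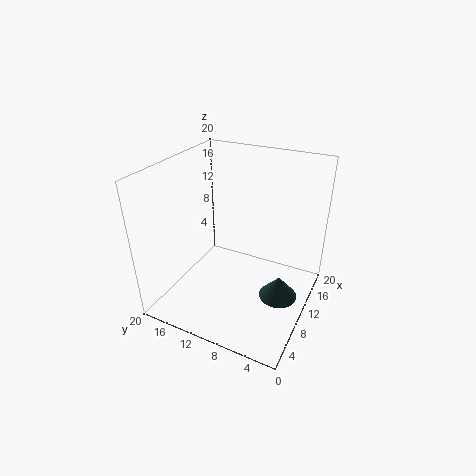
x = 8, y = 3, z = 4, r = 2.5, c = 'darkslategray'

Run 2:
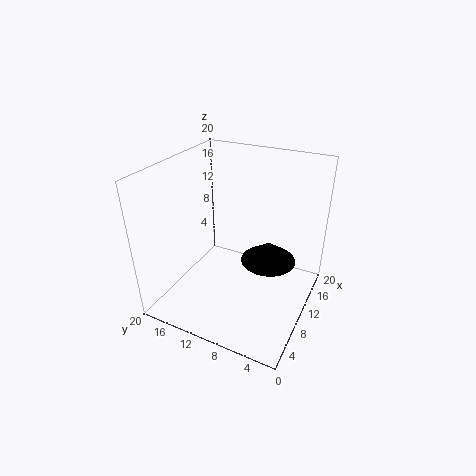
x = 13, y = 6.5, z = 5.5, r = 4, c = 'black'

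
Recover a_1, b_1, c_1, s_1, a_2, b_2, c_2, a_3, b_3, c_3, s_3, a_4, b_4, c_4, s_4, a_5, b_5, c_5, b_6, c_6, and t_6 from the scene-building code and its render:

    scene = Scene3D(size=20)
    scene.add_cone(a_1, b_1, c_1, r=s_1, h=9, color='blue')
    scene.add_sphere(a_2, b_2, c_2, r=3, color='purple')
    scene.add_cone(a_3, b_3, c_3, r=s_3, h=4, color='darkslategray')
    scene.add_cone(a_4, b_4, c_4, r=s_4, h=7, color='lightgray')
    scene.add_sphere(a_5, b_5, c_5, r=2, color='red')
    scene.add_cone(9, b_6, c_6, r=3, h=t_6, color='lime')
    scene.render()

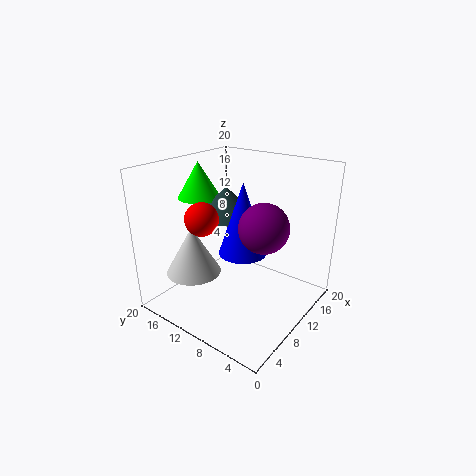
a_1 = 7
b_1 = 7
c_1 = 10
s_1 = 3
a_2 = 7
b_2 = 4
c_2 = 14
a_3 = 10
b_3 = 12
c_3 = 13
s_3 = 4
a_4 = 7
b_4 = 16
c_4 = 4
s_4 = 4
a_5 = 3
b_5 = 10
c_5 = 15
b_6 = 16
c_6 = 15
t_6 = 5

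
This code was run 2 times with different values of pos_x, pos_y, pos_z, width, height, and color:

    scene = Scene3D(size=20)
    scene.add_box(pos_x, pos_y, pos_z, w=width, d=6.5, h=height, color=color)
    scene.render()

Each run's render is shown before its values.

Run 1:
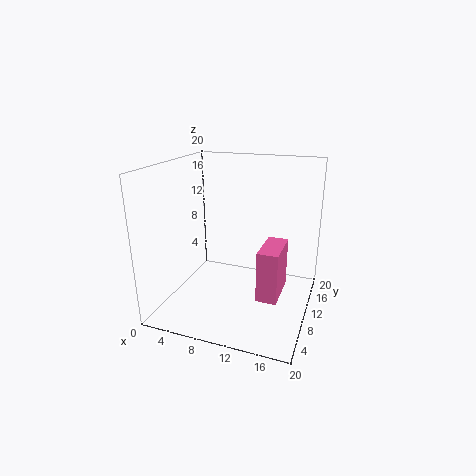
pos_x = 13; pos_y = 9; pos_z = 1; width = 3; height = 7.5; color = 'hotpink'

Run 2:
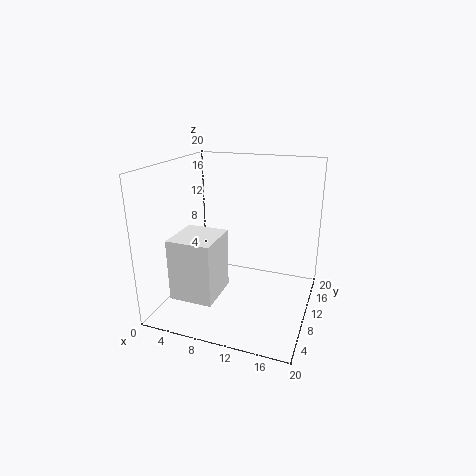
pos_x = 2.5; pos_y = 3.5; pos_z = 2.5; width = 6; height = 8.5; color = 'white'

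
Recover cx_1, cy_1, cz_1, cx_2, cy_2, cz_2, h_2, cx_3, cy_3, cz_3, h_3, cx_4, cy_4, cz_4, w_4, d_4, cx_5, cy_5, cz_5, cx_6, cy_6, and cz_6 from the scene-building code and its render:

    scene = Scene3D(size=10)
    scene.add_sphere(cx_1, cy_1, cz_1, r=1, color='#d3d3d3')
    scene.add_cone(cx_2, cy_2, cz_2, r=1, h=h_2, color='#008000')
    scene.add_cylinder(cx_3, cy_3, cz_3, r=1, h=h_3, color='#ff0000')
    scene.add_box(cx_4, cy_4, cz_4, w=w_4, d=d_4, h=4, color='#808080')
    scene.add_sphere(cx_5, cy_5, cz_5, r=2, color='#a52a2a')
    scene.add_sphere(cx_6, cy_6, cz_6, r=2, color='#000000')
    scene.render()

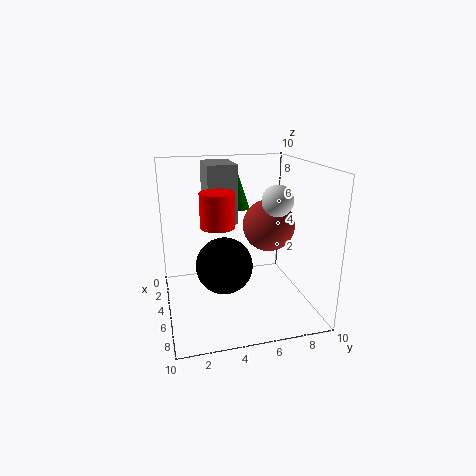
cx_1 = 7
cy_1 = 7
cz_1 = 8
cx_2 = 1
cy_2 = 6
cz_2 = 6
h_2 = 3
cx_3 = 8
cy_3 = 3
cz_3 = 7
h_3 = 2
cx_4 = 2
cy_4 = 3
cz_4 = 6
w_4 = 3
d_4 = 2
cx_5 = 3
cy_5 = 8
cz_5 = 5
cx_6 = 5
cy_6 = 4
cz_6 = 3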